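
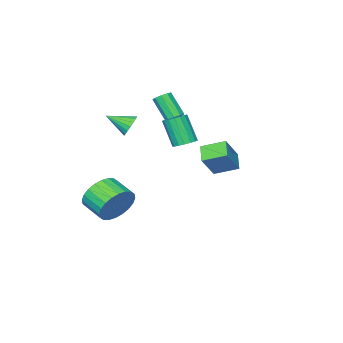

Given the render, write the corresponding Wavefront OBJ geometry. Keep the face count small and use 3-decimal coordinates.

v 3.54 -2.488 -2.088
v 4.114 -2.21 -1.216
v 4.094 -3.474 -0.801
v 3.52 -3.752 -1.672
v 3.72 -2.158 -1.076
v 3.701 -3.421 -0.66
v 3.299 -2.156 -1.089
v 3.279 -3.419 -0.673
v 2.914 -2.204 -1.254
v 2.895 -3.468 -0.839
v 2.625 -2.296 -1.547
v 2.606 -3.559 -1.131
v 2.475 -2.417 -1.921
v 2.456 -3.68 -1.506
v 2.487 -2.549 -2.321
v 2.468 -3.812 -1.906
v 2.659 -2.672 -2.686
v 2.64 -3.935 -2.27
v 2.966 -2.766 -2.959
v 2.946 -4.03 -2.544
v 3.359 -2.819 -3.1
v 3.34 -4.082 -2.684
v 3.781 -2.821 -3.087
v 3.761 -4.084 -2.671
v 4.165 -2.772 -2.921
v 4.146 -4.036 -2.506
v 4.454 -2.681 -2.629
v 4.435 -3.944 -2.213
v 4.604 -2.56 -2.254
v 4.585 -3.823 -1.839
v 4.592 -2.428 -1.854
v 4.573 -3.691 -1.439
v 4.42 -2.305 -1.49
v 4.401 -3.568 -1.074
v 2.52 1.081 3.024
v 3.078 1.267 3.141
v 3.038 0.526 4.514
v 2.48 0.339 4.396
v 2.912 1.475 3.249
v 2.871 0.734 4.621
v 2.656 1.593 3.305
v 2.615 0.852 4.677
v 2.369 1.593 3.296
v 2.328 0.852 4.669
v 2.117 1.476 3.226
v 2.076 0.735 4.598
v 1.957 1.268 3.109
v 1.916 0.527 4.481
v 1.926 1.017 2.972
v 1.885 0.276 4.344
v 2.031 0.781 2.848
v 1.991 0.04 4.22
v 2.249 0.613 2.763
v 2.208 -0.128 4.136
v 2.528 0.553 2.739
v 2.488 -0.188 4.111
v 2.806 0.613 2.78
v 2.765 -0.128 4.152
v 3.018 0.78 2.877
v 2.978 0.039 4.249
v 3.117 1.016 3.007
v 3.076 0.275 4.379
v 1.465 3.498 1.936
v 0.915 2.844 2.416
v 2.358 3.626 3.134
v 1.808 2.972 3.614
v 2.172 2.588 1.506
v 1.622 1.934 1.986
v 3.065 2.716 2.704
v 2.515 2.062 3.184
v -0.377 -2.704 2.451
v -0.047 -2.415 2.69
v -0.052 -3.346 3.827
v -0.383 -3.636 3.589
v -0.366 -2.318 2.768
v -0.371 -3.249 3.905
v -0.69 -2.401 2.698
v -0.695 -3.333 3.835
v -0.868 -2.627 2.512
v -0.873 -3.559 3.649
v -0.816 -2.889 2.298
v -0.821 -3.82 3.435
v -0.559 -3.064 2.156
v -0.565 -3.996 3.293
v -0.217 -3.071 2.152
v -0.223 -4.003 3.289
v 0.05 -2.906 2.288
v 0.044 -3.838 3.425
v 0.117 -2.647 2.501
v 0.112 -3.579 3.638
v 2.691 -2.445 2.964
v 3.148 -2.387 2.505
v 3.389 -3.395 3.536
v 3.236 -2.2 2.707
v 3.216 -2.062 2.96
v 3.092 -1.999 3.214
v 2.889 -2.025 3.419
v 2.647 -2.134 3.533
v 2.413 -2.305 3.534
v 2.235 -2.504 3.422
v 2.147 -2.69 3.22
v 2.167 -2.829 2.967
v 2.29 -2.891 2.713
v 2.493 -2.865 2.508
v 2.736 -2.756 2.394
v 2.969 -2.585 2.393
f 2 1 5
f 2 5 3
f 3 5 6
f 3 6 4
f 5 1 7
f 5 7 6
f 6 7 8
f 6 8 4
f 7 1 9
f 7 9 8
f 8 9 10
f 8 10 4
f 9 1 11
f 9 11 10
f 10 11 12
f 10 12 4
f 11 1 13
f 11 13 12
f 12 13 14
f 12 14 4
f 13 1 15
f 13 15 14
f 14 15 16
f 14 16 4
f 15 1 17
f 15 17 16
f 16 17 18
f 16 18 4
f 17 1 19
f 17 19 18
f 18 19 20
f 18 20 4
f 19 1 21
f 19 21 20
f 20 21 22
f 20 22 4
f 21 1 23
f 21 23 22
f 22 23 24
f 22 24 4
f 23 1 25
f 23 25 24
f 24 25 26
f 24 26 4
f 25 1 27
f 25 27 26
f 26 27 28
f 26 28 4
f 27 1 29
f 27 29 28
f 28 29 30
f 28 30 4
f 29 1 31
f 29 31 30
f 30 31 32
f 30 32 4
f 31 1 33
f 31 33 32
f 32 33 34
f 32 34 4
f 33 1 2
f 33 2 34
f 34 2 3
f 34 3 4
f 36 35 39
f 36 39 37
f 37 39 40
f 37 40 38
f 39 35 41
f 39 41 40
f 40 41 42
f 40 42 38
f 41 35 43
f 41 43 42
f 42 43 44
f 42 44 38
f 43 35 45
f 43 45 44
f 44 45 46
f 44 46 38
f 45 35 47
f 45 47 46
f 46 47 48
f 46 48 38
f 47 35 49
f 47 49 48
f 48 49 50
f 48 50 38
f 49 35 51
f 49 51 50
f 50 51 52
f 50 52 38
f 51 35 53
f 51 53 52
f 52 53 54
f 52 54 38
f 53 35 55
f 53 55 54
f 54 55 56
f 54 56 38
f 55 35 57
f 55 57 56
f 56 57 58
f 56 58 38
f 57 35 59
f 57 59 58
f 58 59 60
f 58 60 38
f 59 35 61
f 59 61 60
f 60 61 62
f 60 62 38
f 61 35 36
f 61 36 62
f 62 36 37
f 62 37 38
f 64 66 63
f 67 64 63
f 63 66 65
f 65 67 63
f 64 70 66
f 68 64 67
f 68 70 64
f 66 70 65
f 69 67 65
f 65 70 69
f 69 68 67
f 70 68 69
f 72 71 75
f 72 75 73
f 73 75 76
f 73 76 74
f 75 71 77
f 75 77 76
f 76 77 78
f 76 78 74
f 77 71 79
f 77 79 78
f 78 79 80
f 78 80 74
f 79 71 81
f 79 81 80
f 80 81 82
f 80 82 74
f 81 71 83
f 81 83 82
f 82 83 84
f 82 84 74
f 83 71 85
f 83 85 84
f 84 85 86
f 84 86 74
f 85 71 87
f 85 87 86
f 86 87 88
f 86 88 74
f 87 71 89
f 87 89 88
f 88 89 90
f 88 90 74
f 89 71 72
f 89 72 90
f 90 72 73
f 90 73 74
f 92 91 94
f 92 94 93
f 94 91 95
f 94 95 93
f 95 91 96
f 95 96 93
f 96 91 97
f 96 97 93
f 97 91 98
f 97 98 93
f 98 91 99
f 98 99 93
f 99 91 100
f 99 100 93
f 100 91 101
f 100 101 93
f 101 91 102
f 101 102 93
f 102 91 103
f 102 103 93
f 103 91 104
f 103 104 93
f 104 91 105
f 104 105 93
f 105 91 106
f 105 106 93
f 106 91 92
f 106 92 93



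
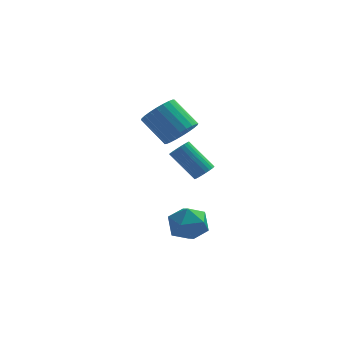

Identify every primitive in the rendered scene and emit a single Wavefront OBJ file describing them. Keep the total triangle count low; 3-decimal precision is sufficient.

v -1.855 1.298 -1.585
v -1.417 1.324 -1.205
v -2.588 1.869 0.105
v -3.025 1.842 -0.275
v -1.415 1.534 -1.29
v -2.586 2.079 0.02
v -1.479 1.708 -1.42
v -2.65 2.253 -0.11
v -1.601 1.819 -1.575
v -2.772 2.364 -0.265
v -1.761 1.851 -1.732
v -2.932 2.396 -0.421
v -1.936 1.798 -1.866
v -3.107 2.343 -0.556
v -2.098 1.67 -1.957
v -3.269 2.215 -0.647
v -2.223 1.485 -1.992
v -3.394 2.03 -0.682
v -2.292 1.271 -1.965
v -3.463 1.816 -0.655
v -2.294 1.061 -1.88
v -3.465 1.606 -0.57
v -2.23 0.887 -1.75
v -3.401 1.432 -0.44
v -2.108 0.776 -1.595
v -3.279 1.321 -0.285
v -1.948 0.744 -1.439
v -3.119 1.289 -0.128
v -1.773 0.797 -1.304
v -2.944 1.342 0.006
v -1.611 0.925 -1.213
v -2.782 1.47 0.097
v -1.486 1.11 -1.178
v -2.657 1.655 0.132
v -2.938 2.569 0.266
v -2.25 2.537 0.949
v -3.375 3.318 2.118
v -4.062 3.351 1.434
v -2.181 2.874 0.791
v -3.306 3.655 1.959
v -2.227 3.164 0.553
v -3.352 3.945 1.721
v -2.381 3.364 0.271
v -3.506 4.145 1.439
v -2.62 3.443 -0.012
v -3.745 4.224 1.156
v -2.907 3.389 -0.253
v -4.032 4.17 0.916
v -3.199 3.21 -0.414
v -4.324 3.991 0.754
v -3.451 2.934 -0.472
v -4.576 3.715 0.696
v -3.625 2.602 -0.418
v -4.75 3.383 0.751
v -3.694 2.265 -0.259
v -4.819 3.046 0.909
v -3.648 1.975 -0.021
v -4.773 2.756 1.147
v -3.494 1.775 0.261
v -4.619 2.556 1.429
v -3.255 1.696 0.544
v -4.38 2.477 1.712
v -2.968 1.75 0.784
v -4.093 2.531 1.953
v -2.676 1.929 0.946
v -3.801 2.71 2.114
v -2.424 2.205 1.004
v -3.549 2.986 2.172
v -2.175 -1.616 -3.143
v -1.768 -1.986 -2.272
v -3.192 -2.934 -3.228
v -2.785 -3.304 -2.357
v -3.367 -2.454 -2.334
v -2.739 -1.639 -2.281
v -2.221 -3.281 -3.219
v -1.593 -2.466 -3.166
v -1.797 -3.015 -2.319
v -2.505 -2.504 -1.771
v -2.455 -2.416 -3.729
v -3.163 -1.905 -3.181
f 2 1 5
f 2 5 3
f 3 5 6
f 3 6 4
f 5 1 7
f 5 7 6
f 6 7 8
f 6 8 4
f 7 1 9
f 7 9 8
f 8 9 10
f 8 10 4
f 9 1 11
f 9 11 10
f 10 11 12
f 10 12 4
f 11 1 13
f 11 13 12
f 12 13 14
f 12 14 4
f 13 1 15
f 13 15 14
f 14 15 16
f 14 16 4
f 15 1 17
f 15 17 16
f 16 17 18
f 16 18 4
f 17 1 19
f 17 19 18
f 18 19 20
f 18 20 4
f 19 1 21
f 19 21 20
f 20 21 22
f 20 22 4
f 21 1 23
f 21 23 22
f 22 23 24
f 22 24 4
f 23 1 25
f 23 25 24
f 24 25 26
f 24 26 4
f 25 1 27
f 25 27 26
f 26 27 28
f 26 28 4
f 27 1 29
f 27 29 28
f 28 29 30
f 28 30 4
f 29 1 31
f 29 31 30
f 30 31 32
f 30 32 4
f 31 1 33
f 31 33 32
f 32 33 34
f 32 34 4
f 33 1 2
f 33 2 34
f 34 2 3
f 34 3 4
f 36 35 39
f 36 39 37
f 37 39 40
f 37 40 38
f 39 35 41
f 39 41 40
f 40 41 42
f 40 42 38
f 41 35 43
f 41 43 42
f 42 43 44
f 42 44 38
f 43 35 45
f 43 45 44
f 44 45 46
f 44 46 38
f 45 35 47
f 45 47 46
f 46 47 48
f 46 48 38
f 47 35 49
f 47 49 48
f 48 49 50
f 48 50 38
f 49 35 51
f 49 51 50
f 50 51 52
f 50 52 38
f 51 35 53
f 51 53 52
f 52 53 54
f 52 54 38
f 53 35 55
f 53 55 54
f 54 55 56
f 54 56 38
f 55 35 57
f 55 57 56
f 56 57 58
f 56 58 38
f 57 35 59
f 57 59 58
f 58 59 60
f 58 60 38
f 59 35 61
f 59 61 60
f 60 61 62
f 60 62 38
f 61 35 63
f 61 63 62
f 62 63 64
f 62 64 38
f 63 35 65
f 63 65 64
f 64 65 66
f 64 66 38
f 65 35 67
f 65 67 66
f 66 67 68
f 66 68 38
f 67 35 36
f 67 36 68
f 68 36 37
f 68 37 38
f 69 80 74
f 69 74 70
f 69 70 76
f 69 76 79
f 69 79 80
f 70 74 78
f 74 80 73
f 80 79 71
f 79 76 75
f 76 70 77
f 72 78 73
f 72 73 71
f 72 71 75
f 72 75 77
f 72 77 78
f 73 78 74
f 71 73 80
f 75 71 79
f 77 75 76
f 78 77 70



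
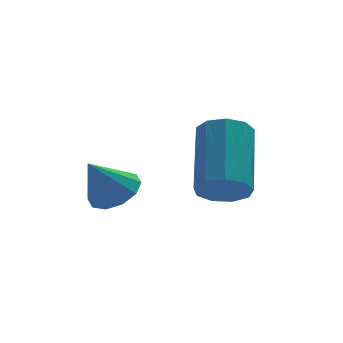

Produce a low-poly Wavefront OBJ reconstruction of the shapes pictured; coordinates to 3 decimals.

v -1.031 -2.621 -4.183
v -0.399 -2.894 -3.838
v -1.749 -2.839 -3.037
v -0.417 -2.425 -3.761
v -0.671 -2.031 -3.845
v -1.061 -1.862 -4.058
v -1.441 -1.984 -4.319
v -1.663 -2.349 -4.528
v -1.644 -2.818 -4.605
v -1.391 -3.212 -4.521
v -1 -3.381 -4.308
v -0.621 -3.259 -4.047
v 1.185 -4.793 -3.456
v 1.52 -4.461 -4.027
v 2.05 -2.775 -2.734
v 1.715 -3.107 -2.164
v 1.033 -4.323 -4.007
v 1.563 -2.637 -2.715
v 0.618 -4.405 -3.73
v 1.148 -2.719 -2.438
v 0.467 -4.668 -3.325
v 0.998 -2.982 -2.032
v 0.653 -4.99 -2.981
v 1.183 -3.304 -1.688
v 1.087 -5.22 -2.86
v 1.618 -3.534 -1.567
v 1.568 -5.25 -3.017
v 2.098 -3.563 -1.725
v 1.869 -5.066 -3.381
v 2.399 -3.38 -2.088
v 1.85 -4.755 -3.779
v 2.38 -3.068 -2.486
f 2 1 4
f 2 4 3
f 4 1 5
f 4 5 3
f 5 1 6
f 5 6 3
f 6 1 7
f 6 7 3
f 7 1 8
f 7 8 3
f 8 1 9
f 8 9 3
f 9 1 10
f 9 10 3
f 10 1 11
f 10 11 3
f 11 1 12
f 11 12 3
f 12 1 2
f 12 2 3
f 14 13 17
f 14 17 15
f 15 17 18
f 15 18 16
f 17 13 19
f 17 19 18
f 18 19 20
f 18 20 16
f 19 13 21
f 19 21 20
f 20 21 22
f 20 22 16
f 21 13 23
f 21 23 22
f 22 23 24
f 22 24 16
f 23 13 25
f 23 25 24
f 24 25 26
f 24 26 16
f 25 13 27
f 25 27 26
f 26 27 28
f 26 28 16
f 27 13 29
f 27 29 28
f 28 29 30
f 28 30 16
f 29 13 31
f 29 31 30
f 30 31 32
f 30 32 16
f 31 13 14
f 31 14 32
f 32 14 15
f 32 15 16



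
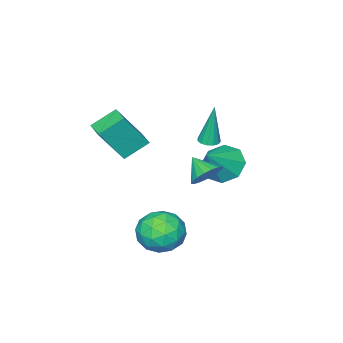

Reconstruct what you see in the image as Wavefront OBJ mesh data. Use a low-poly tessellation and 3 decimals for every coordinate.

v 0.897 2.464 2.863
v 1.679 2.361 2.807
v 0.823 1.536 3.537
v 1.638 2.584 3.11
v 1.429 2.779 3.356
v 1.097 2.903 3.489
v 0.72 2.926 3.479
v 0.383 2.843 3.328
v 0.164 2.674 3.07
v 0.114 2.457 2.765
v 0.242 2.241 2.482
v 0.521 2.077 2.287
v 0.886 2.001 2.223
v 1.254 2.032 2.306
v 1.54 2.162 2.517
v 2.146 1.95 -0.119
v 3.131 1.454 -0.467
v 1.169 0.566 -0.913
v 2.154 0.07 -1.261
v 1.885 0.097 -0.136
v 2.489 0.953 0.355
v 1.811 1.067 -1.735
v 2.415 1.923 -1.244
v 2.924 0.908 -1.465
v 2.97 0.308 -0.477
v 1.33 1.712 -0.903
v 1.376 1.112 0.085
v 2.725 1.824 -0.223
v 1.575 0.196 -1.157
v 1.417 0.213 -0.496
v 1.996 -0.079 -0.7
v 2.347 1.529 0.26
v 2.926 1.237 0.055
v 2.194 0.44 0.25
v 1.374 0.783 -1.435
v 1.953 0.491 -1.64
v 2.304 2.099 -0.68
v 2.883 1.807 -0.884
v 2.106 1.58 -1.63
v 3.182 1.211 -1.014
v 2.607 0.397 -1.481
v 2.405 0.984 -1.76
v 2.761 1.486 -1.471
v 3.209 0.858 -0.433
v 2.634 0.045 -0.9
v 2.476 0.061 -0.239
v 2.832 0.564 0.049
v 3.087 0.538 -1.02
v 1.666 1.975 -0.48
v 1.091 1.162 -0.947
v 1.468 1.456 -1.429
v 1.824 1.959 -1.141
v 1.693 1.623 0.101
v 1.118 0.809 -0.366
v 1.539 0.534 0.091
v 1.895 1.036 0.38
v 1.213 1.482 -0.36
v -0.783 -3.049 2.407
v 0.249 -3.577 4.157
v -0.311 -2.078 2.421
v 0.722 -2.606 4.172
v 0.278 -3.554 1.628
v 1.311 -4.082 3.379
v 0.751 -2.583 1.643
v 1.783 -3.111 3.393
v -2.081 -0.211 2.581
v -1.572 -0.201 2.608
v -2.199 -0.009 4.719
v -1.657 0.072 2.578
v -1.876 0.255 2.549
v -2.161 0.29 2.53
v -2.42 0.166 2.527
v -2.572 -0.077 2.542
v -2.568 -0.363 2.569
v -2.409 -0.601 2.6
v -2.147 -0.715 2.625
v -1.863 -0.669 2.637
v -1.649 -0.477 2.63
v -3.291 -0.456 0.446
v -2.557 -0.786 -0.289
v -1.889 -0.204 1.734
v -2.683 0.039 -0.312
v -3.166 0.573 0.109
v -3.722 0.505 0.728
v -4.025 -0.126 1.181
v -3.898 -0.95 1.204
v -3.416 -1.485 0.783
v -2.86 -1.417 0.165
f 2 1 4
f 2 4 3
f 4 1 5
f 4 5 3
f 5 1 6
f 5 6 3
f 6 1 7
f 6 7 3
f 7 1 8
f 7 8 3
f 8 1 9
f 8 9 3
f 9 1 10
f 9 10 3
f 10 1 11
f 10 11 3
f 11 1 12
f 11 12 3
f 12 1 13
f 12 13 3
f 13 1 14
f 13 14 3
f 14 1 15
f 14 15 3
f 15 1 2
f 15 2 3
f 16 53 32
f 53 27 56
f 32 56 21
f 53 56 32
f 16 32 28
f 32 21 33
f 28 33 17
f 32 33 28
f 16 28 37
f 28 17 38
f 37 38 23
f 28 38 37
f 16 37 49
f 37 23 52
f 49 52 26
f 37 52 49
f 16 49 53
f 49 26 57
f 53 57 27
f 49 57 53
f 17 33 44
f 33 21 47
f 44 47 25
f 33 47 44
f 21 56 34
f 56 27 55
f 34 55 20
f 56 55 34
f 27 57 54
f 57 26 50
f 54 50 18
f 57 50 54
f 26 52 51
f 52 23 39
f 51 39 22
f 52 39 51
f 23 38 43
f 38 17 40
f 43 40 24
f 38 40 43
f 19 45 31
f 45 25 46
f 31 46 20
f 45 46 31
f 19 31 29
f 31 20 30
f 29 30 18
f 31 30 29
f 19 29 36
f 29 18 35
f 36 35 22
f 29 35 36
f 19 36 41
f 36 22 42
f 41 42 24
f 36 42 41
f 19 41 45
f 41 24 48
f 45 48 25
f 41 48 45
f 20 46 34
f 46 25 47
f 34 47 21
f 46 47 34
f 18 30 54
f 30 20 55
f 54 55 27
f 30 55 54
f 22 35 51
f 35 18 50
f 51 50 26
f 35 50 51
f 24 42 43
f 42 22 39
f 43 39 23
f 42 39 43
f 25 48 44
f 48 24 40
f 44 40 17
f 48 40 44
f 59 61 58
f 62 59 58
f 58 61 60
f 60 62 58
f 59 65 61
f 63 59 62
f 63 65 59
f 61 65 60
f 64 62 60
f 60 65 64
f 64 63 62
f 65 63 64
f 67 66 69
f 67 69 68
f 69 66 70
f 69 70 68
f 70 66 71
f 70 71 68
f 71 66 72
f 71 72 68
f 72 66 73
f 72 73 68
f 73 66 74
f 73 74 68
f 74 66 75
f 74 75 68
f 75 66 76
f 75 76 68
f 76 66 77
f 76 77 68
f 77 66 78
f 77 78 68
f 78 66 67
f 78 67 68
f 80 79 82
f 80 82 81
f 82 79 83
f 82 83 81
f 83 79 84
f 83 84 81
f 84 79 85
f 84 85 81
f 85 79 86
f 85 86 81
f 86 79 87
f 86 87 81
f 87 79 88
f 87 88 81
f 88 79 80
f 88 80 81



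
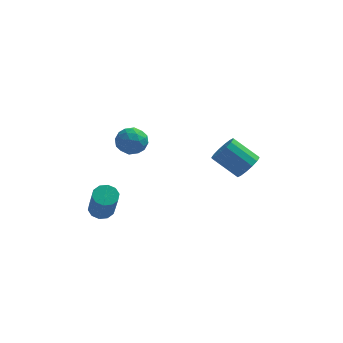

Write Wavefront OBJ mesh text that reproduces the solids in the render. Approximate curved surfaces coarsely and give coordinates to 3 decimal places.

v 3.076 -0.772 0.842
v 3.468 -1.026 1.416
v 2.296 -0.723 2.352
v 1.904 -0.468 1.778
v 3.55 -0.652 1.397
v 2.378 -0.349 2.333
v 3.505 -0.31 1.23
v 2.333 -0.007 2.166
v 3.345 -0.092 0.959
v 2.173 0.211 1.895
v 3.113 -0.056 0.657
v 1.941 0.247 1.592
v 2.871 -0.212 0.404
v 1.699 0.091 1.34
v 2.684 -0.517 0.268
v 1.512 -0.214 1.204
v 2.602 -0.891 0.287
v 1.43 -0.588 1.223
v 2.647 -1.233 0.454
v 1.475 -0.93 1.39
v 2.807 -1.451 0.725
v 1.635 -1.148 1.661
v 3.039 -1.487 1.028
v 1.867 -1.184 1.963
v 3.281 -1.331 1.28
v 2.109 -1.028 2.216
v -3.375 -1.555 -1.87
v -2.816 -1.69 -2.072
v -2.466 -2.661 -0.453
v -3.025 -2.525 -0.25
v -2.795 -1.365 -1.881
v -2.445 -2.336 -0.262
v -2.996 -1.113 -1.687
v -2.646 -2.084 -0.068
v -3.342 -1.029 -1.562
v -2.992 -2 0.057
v -3.7 -1.146 -1.554
v -3.35 -2.117 0.065
v -3.934 -1.419 -1.667
v -3.584 -2.39 -0.048
v -3.955 -1.744 -1.858
v -3.605 -2.715 -0.239
v -3.754 -1.996 -2.052
v -3.404 -2.967 -0.433
v -3.408 -2.08 -2.177
v -3.058 -3.051 -0.558
v -3.05 -1.963 -2.185
v -2.7 -2.934 -0.566
v -2.912 2.86 -0.219
v -2.444 3.035 0.431
v -2.556 1.585 -0.131
v -2.088 1.76 0.519
v -2.905 1.8 0.579
v -3.125 2.588 0.525
v -1.875 2.032 -0.225
v -2.095 2.82 -0.279
v -1.803 2.524 0.427
v -2.439 2.38 0.924
v -2.561 2.24 -0.624
v -3.197 2.096 -0.127
v -2.709 3.06 0.098
v -2.291 1.56 0.202
v -2.771 1.584 0.237
v -2.496 1.687 0.619
v -3.11 2.797 0.154
v -2.834 2.9 0.536
v -3.105 2.174 0.623
v -2.166 1.72 -0.236
v -1.89 1.823 0.146
v -2.504 2.933 -0.319
v -2.229 3.036 0.063
v -1.895 2.446 -0.323
v -2.057 2.862 0.478
v -1.848 2.113 0.53
v -1.723 2.272 0.093
v -1.852 2.736 0.061
v -2.431 2.778 0.77
v -2.222 2.028 0.822
v -2.702 2.052 0.858
v -2.832 2.515 0.826
v -2.055 2.477 0.768
v -2.778 2.592 -0.522
v -2.569 1.842 -0.47
v -2.168 2.105 -0.526
v -2.298 2.568 -0.558
v -3.152 2.507 -0.23
v -2.943 1.758 -0.178
v -3.148 1.884 0.239
v -3.277 2.348 0.207
v -2.945 2.143 -0.468
f 2 1 5
f 2 5 3
f 3 5 6
f 3 6 4
f 5 1 7
f 5 7 6
f 6 7 8
f 6 8 4
f 7 1 9
f 7 9 8
f 8 9 10
f 8 10 4
f 9 1 11
f 9 11 10
f 10 11 12
f 10 12 4
f 11 1 13
f 11 13 12
f 12 13 14
f 12 14 4
f 13 1 15
f 13 15 14
f 14 15 16
f 14 16 4
f 15 1 17
f 15 17 16
f 16 17 18
f 16 18 4
f 17 1 19
f 17 19 18
f 18 19 20
f 18 20 4
f 19 1 21
f 19 21 20
f 20 21 22
f 20 22 4
f 21 1 23
f 21 23 22
f 22 23 24
f 22 24 4
f 23 1 25
f 23 25 24
f 24 25 26
f 24 26 4
f 25 1 2
f 25 2 26
f 26 2 3
f 26 3 4
f 28 27 31
f 28 31 29
f 29 31 32
f 29 32 30
f 31 27 33
f 31 33 32
f 32 33 34
f 32 34 30
f 33 27 35
f 33 35 34
f 34 35 36
f 34 36 30
f 35 27 37
f 35 37 36
f 36 37 38
f 36 38 30
f 37 27 39
f 37 39 38
f 38 39 40
f 38 40 30
f 39 27 41
f 39 41 40
f 40 41 42
f 40 42 30
f 41 27 43
f 41 43 42
f 42 43 44
f 42 44 30
f 43 27 45
f 43 45 44
f 44 45 46
f 44 46 30
f 45 27 47
f 45 47 46
f 46 47 48
f 46 48 30
f 47 27 28
f 47 28 48
f 48 28 29
f 48 29 30
f 49 86 65
f 86 60 89
f 65 89 54
f 86 89 65
f 49 65 61
f 65 54 66
f 61 66 50
f 65 66 61
f 49 61 70
f 61 50 71
f 70 71 56
f 61 71 70
f 49 70 82
f 70 56 85
f 82 85 59
f 70 85 82
f 49 82 86
f 82 59 90
f 86 90 60
f 82 90 86
f 50 66 77
f 66 54 80
f 77 80 58
f 66 80 77
f 54 89 67
f 89 60 88
f 67 88 53
f 89 88 67
f 60 90 87
f 90 59 83
f 87 83 51
f 90 83 87
f 59 85 84
f 85 56 72
f 84 72 55
f 85 72 84
f 56 71 76
f 71 50 73
f 76 73 57
f 71 73 76
f 52 78 64
f 78 58 79
f 64 79 53
f 78 79 64
f 52 64 62
f 64 53 63
f 62 63 51
f 64 63 62
f 52 62 69
f 62 51 68
f 69 68 55
f 62 68 69
f 52 69 74
f 69 55 75
f 74 75 57
f 69 75 74
f 52 74 78
f 74 57 81
f 78 81 58
f 74 81 78
f 53 79 67
f 79 58 80
f 67 80 54
f 79 80 67
f 51 63 87
f 63 53 88
f 87 88 60
f 63 88 87
f 55 68 84
f 68 51 83
f 84 83 59
f 68 83 84
f 57 75 76
f 75 55 72
f 76 72 56
f 75 72 76
f 58 81 77
f 81 57 73
f 77 73 50
f 81 73 77



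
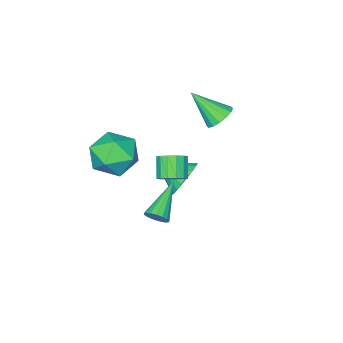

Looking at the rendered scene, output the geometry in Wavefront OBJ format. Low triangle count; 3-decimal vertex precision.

v 1.496 3.493 1.047
v 1.9 2.962 0.917
v 1.389 2.376 1.723
v 0.984 2.907 1.853
v 2.071 3.149 1.162
v 1.56 2.563 1.968
v 2.088 3.428 1.375
v 1.576 2.842 2.181
v 1.946 3.725 1.501
v 1.434 3.139 2.307
v 1.683 3.959 1.505
v 1.172 3.373 2.311
v 1.37 4.069 1.386
v 0.859 3.483 2.192
v 1.091 4.024 1.177
v 0.58 3.438 1.983
v 0.92 3.837 0.932
v 0.409 3.251 1.738
v 0.904 3.558 0.719
v 0.392 2.972 1.525
v 1.046 3.261 0.593
v 0.534 2.675 1.399
v 1.308 3.027 0.589
v 0.797 2.441 1.395
v 1.621 2.917 0.708
v 1.11 2.331 1.514
v -3.032 1.581 1.435
v -2.521 1.303 0.93
v -2.388 0.379 2.745
v -2.333 1.603 1.113
v -2.332 1.897 1.382
v -2.518 2.106 1.665
v -2.842 2.175 1.887
v -3.217 2.084 1.988
v -3.542 1.858 1.941
v -3.73 1.558 1.758
v -3.732 1.264 1.489
v -3.545 1.055 1.205
v -3.221 0.987 0.983
v -2.847 1.078 0.883
v 1.495 2.467 -2.307
v 1.707 2.711 -1.813
v -0.155 1.733 -1.233
v 1.545 2.913 -1.925
v 1.371 3.014 -2.123
v 1.225 2.988 -2.364
v 1.142 2.844 -2.592
v 1.139 2.613 -2.754
v 1.217 2.348 -2.814
v 1.359 2.111 -2.757
v 1.533 1.955 -2.598
v 1.697 1.916 -2.372
v 1.815 2.004 -2.13
v 1.86 2.197 -1.93
v 1.821 2.452 -1.815
v -1.289 1.238 -2.073
v -0.507 1.273 -2.711
v -0.691 0.022 -1.407
v -0.371 1.513 -2.395
v -0.395 1.705 -2.022
v -0.573 1.817 -1.658
v -0.874 1.829 -1.367
v -1.248 1.738 -1.197
v -1.628 1.562 -1.179
v -1.95 1.329 -1.315
v -2.157 1.08 -1.583
v -2.215 0.859 -1.935
v -2.112 0.703 -2.311
v -1.867 0.64 -2.646
v -1.521 0.68 -2.882
v -1.136 0.817 -2.978
v -0.777 1.026 -2.918
v 2.876 1.73 0.86
v 3.518 1.533 1.89
v 1.542 0.367 1.43
v 2.184 0.17 2.46
v 1.593 1.236 2.299
v 2.417 2.079 1.947
v 2.643 -0.179 1.373
v 3.467 0.664 1.021
v 3.374 0.353 2.208
v 2.725 1.228 2.78
v 2.335 0.672 0.54
v 1.686 1.547 1.112
f 2 1 5
f 2 5 3
f 3 5 6
f 3 6 4
f 5 1 7
f 5 7 6
f 6 7 8
f 6 8 4
f 7 1 9
f 7 9 8
f 8 9 10
f 8 10 4
f 9 1 11
f 9 11 10
f 10 11 12
f 10 12 4
f 11 1 13
f 11 13 12
f 12 13 14
f 12 14 4
f 13 1 15
f 13 15 14
f 14 15 16
f 14 16 4
f 15 1 17
f 15 17 16
f 16 17 18
f 16 18 4
f 17 1 19
f 17 19 18
f 18 19 20
f 18 20 4
f 19 1 21
f 19 21 20
f 20 21 22
f 20 22 4
f 21 1 23
f 21 23 22
f 22 23 24
f 22 24 4
f 23 1 25
f 23 25 24
f 24 25 26
f 24 26 4
f 25 1 2
f 25 2 26
f 26 2 3
f 26 3 4
f 28 27 30
f 28 30 29
f 30 27 31
f 30 31 29
f 31 27 32
f 31 32 29
f 32 27 33
f 32 33 29
f 33 27 34
f 33 34 29
f 34 27 35
f 34 35 29
f 35 27 36
f 35 36 29
f 36 27 37
f 36 37 29
f 37 27 38
f 37 38 29
f 38 27 39
f 38 39 29
f 39 27 40
f 39 40 29
f 40 27 28
f 40 28 29
f 42 41 44
f 42 44 43
f 44 41 45
f 44 45 43
f 45 41 46
f 45 46 43
f 46 41 47
f 46 47 43
f 47 41 48
f 47 48 43
f 48 41 49
f 48 49 43
f 49 41 50
f 49 50 43
f 50 41 51
f 50 51 43
f 51 41 52
f 51 52 43
f 52 41 53
f 52 53 43
f 53 41 54
f 53 54 43
f 54 41 55
f 54 55 43
f 55 41 42
f 55 42 43
f 57 56 59
f 57 59 58
f 59 56 60
f 59 60 58
f 60 56 61
f 60 61 58
f 61 56 62
f 61 62 58
f 62 56 63
f 62 63 58
f 63 56 64
f 63 64 58
f 64 56 65
f 64 65 58
f 65 56 66
f 65 66 58
f 66 56 67
f 66 67 58
f 67 56 68
f 67 68 58
f 68 56 69
f 68 69 58
f 69 56 70
f 69 70 58
f 70 56 71
f 70 71 58
f 71 56 72
f 71 72 58
f 72 56 57
f 72 57 58
f 73 84 78
f 73 78 74
f 73 74 80
f 73 80 83
f 73 83 84
f 74 78 82
f 78 84 77
f 84 83 75
f 83 80 79
f 80 74 81
f 76 82 77
f 76 77 75
f 76 75 79
f 76 79 81
f 76 81 82
f 77 82 78
f 75 77 84
f 79 75 83
f 81 79 80
f 82 81 74



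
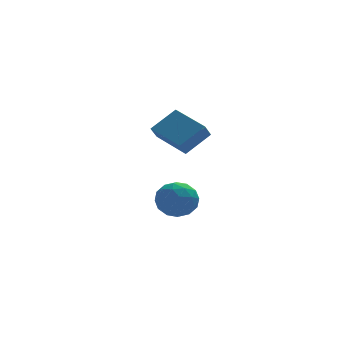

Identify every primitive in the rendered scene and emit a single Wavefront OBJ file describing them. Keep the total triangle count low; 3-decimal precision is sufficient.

v -3.119 -3.357 3.198
v -2 -2.94 4.089
v -4.101 -1.872 3.736
v -2.982 -1.455 4.628
v -2.798 -2.925 2.592
v -1.679 -2.508 3.484
v -3.78 -1.44 3.131
v -2.661 -1.023 4.022
v -3.399 1.265 -1.096
v -2.485 1.491 -0.652
v -2.595 0.509 -2.368
v -1.681 0.735 -1.924
v -2.315 0.036 -1.484
v -2.812 0.504 -0.698
v -2.268 1.496 -2.322
v -2.765 1.964 -1.536
v -1.786 1.634 -1.41
v -1.815 0.731 -0.891
v -3.265 1.269 -2.129
v -3.294 0.366 -1.61
v -3.013 1.444 -0.763
v -2.067 0.556 -2.257
v -2.44 0.145 -1.999
v -1.903 0.278 -1.738
v -3.205 0.864 -0.789
v -2.668 0.997 -0.528
v -2.568 0.142 -1.017
v -2.412 1.003 -2.492
v -1.875 1.136 -2.231
v -3.177 1.722 -1.282
v -2.64 1.855 -1.021
v -2.512 1.858 -2.003
v -2.065 1.661 -0.947
v -1.592 1.217 -1.694
v -1.937 1.664 -1.928
v -2.229 1.939 -1.466
v -2.082 1.131 -0.642
v -1.609 0.686 -1.39
v -1.982 0.276 -1.131
v -2.274 0.55 -0.669
v -1.671 1.215 -1.087
v -3.471 1.314 -1.63
v -2.998 0.869 -2.378
v -2.806 1.45 -2.351
v -3.098 1.724 -1.889
v -3.488 0.783 -1.326
v -3.015 0.339 -2.073
v -2.851 0.061 -1.554
v -3.143 0.336 -1.092
v -3.409 0.785 -1.933
f 2 4 1
f 5 2 1
f 1 4 3
f 3 5 1
f 2 8 4
f 6 2 5
f 6 8 2
f 4 8 3
f 7 5 3
f 3 8 7
f 7 6 5
f 8 6 7
f 9 46 25
f 46 20 49
f 25 49 14
f 46 49 25
f 9 25 21
f 25 14 26
f 21 26 10
f 25 26 21
f 9 21 30
f 21 10 31
f 30 31 16
f 21 31 30
f 9 30 42
f 30 16 45
f 42 45 19
f 30 45 42
f 9 42 46
f 42 19 50
f 46 50 20
f 42 50 46
f 10 26 37
f 26 14 40
f 37 40 18
f 26 40 37
f 14 49 27
f 49 20 48
f 27 48 13
f 49 48 27
f 20 50 47
f 50 19 43
f 47 43 11
f 50 43 47
f 19 45 44
f 45 16 32
f 44 32 15
f 45 32 44
f 16 31 36
f 31 10 33
f 36 33 17
f 31 33 36
f 12 38 24
f 38 18 39
f 24 39 13
f 38 39 24
f 12 24 22
f 24 13 23
f 22 23 11
f 24 23 22
f 12 22 29
f 22 11 28
f 29 28 15
f 22 28 29
f 12 29 34
f 29 15 35
f 34 35 17
f 29 35 34
f 12 34 38
f 34 17 41
f 38 41 18
f 34 41 38
f 13 39 27
f 39 18 40
f 27 40 14
f 39 40 27
f 11 23 47
f 23 13 48
f 47 48 20
f 23 48 47
f 15 28 44
f 28 11 43
f 44 43 19
f 28 43 44
f 17 35 36
f 35 15 32
f 36 32 16
f 35 32 36
f 18 41 37
f 41 17 33
f 37 33 10
f 41 33 37



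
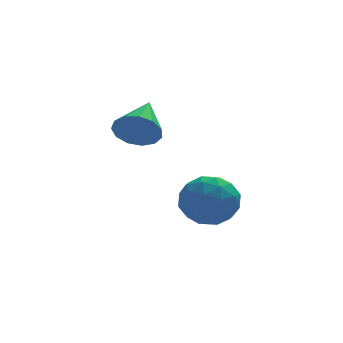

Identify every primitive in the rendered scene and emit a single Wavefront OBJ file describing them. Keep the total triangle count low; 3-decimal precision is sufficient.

v -1.693 2.087 -3.855
v -1.18 2.633 -2.865
v 0.04 1.147 -4.235
v 0.553 1.693 -3.245
v -0.326 0.83 -3.092
v -1.397 1.411 -2.857
v 0.257 2.369 -4.243
v -0.814 2.95 -4.008
v 0.025 2.807 -3.105
v -0.335 1.856 -2.394
v -0.805 1.924 -4.706
v -1.165 0.973 -3.995
v -1.588 2.443 -3.327
v 0.448 1.337 -3.773
v -0.068 0.83 -3.683
v 0.233 1.151 -3.102
v -1.716 1.725 -3.322
v -1.414 2.045 -2.741
v -0.913 0.986 -2.874
v 0.274 1.735 -4.359
v 0.576 2.055 -3.778
v -1.373 2.629 -3.998
v -1.072 2.95 -3.417
v -0.227 2.794 -4.226
v -0.579 2.865 -2.886
v 0.44 2.313 -3.109
v 0.266 2.71 -3.696
v -0.364 3.052 -3.558
v -0.79 2.307 -2.468
v 0.228 1.754 -2.691
v -0.289 1.247 -2.602
v -0.918 1.588 -2.464
v -0.082 2.409 -2.609
v -1.368 2.026 -4.409
v -0.35 1.473 -4.632
v -0.222 2.192 -4.636
v -0.851 2.533 -4.498
v -1.58 1.467 -3.991
v -0.561 0.915 -4.214
v -0.776 0.728 -3.542
v -1.406 1.07 -3.404
v -1.058 1.371 -4.491
v -3.414 0.758 0.533
v -2.766 0.816 -0.146
v -2.706 2.382 1.347
v -3.188 1.087 -0.319
v -3.681 1.253 -0.221
v -4.09 1.261 0.116
v -4.284 1.111 0.586
v -4.201 0.848 1.038
v -3.869 0.556 1.33
v -3.392 0.329 1.369
v -2.922 0.238 1.142
v -2.608 0.312 0.722
v -2.55 0.528 0.241
f 1 38 17
f 38 12 41
f 17 41 6
f 38 41 17
f 1 17 13
f 17 6 18
f 13 18 2
f 17 18 13
f 1 13 22
f 13 2 23
f 22 23 8
f 13 23 22
f 1 22 34
f 22 8 37
f 34 37 11
f 22 37 34
f 1 34 38
f 34 11 42
f 38 42 12
f 34 42 38
f 2 18 29
f 18 6 32
f 29 32 10
f 18 32 29
f 6 41 19
f 41 12 40
f 19 40 5
f 41 40 19
f 12 42 39
f 42 11 35
f 39 35 3
f 42 35 39
f 11 37 36
f 37 8 24
f 36 24 7
f 37 24 36
f 8 23 28
f 23 2 25
f 28 25 9
f 23 25 28
f 4 30 16
f 30 10 31
f 16 31 5
f 30 31 16
f 4 16 14
f 16 5 15
f 14 15 3
f 16 15 14
f 4 14 21
f 14 3 20
f 21 20 7
f 14 20 21
f 4 21 26
f 21 7 27
f 26 27 9
f 21 27 26
f 4 26 30
f 26 9 33
f 30 33 10
f 26 33 30
f 5 31 19
f 31 10 32
f 19 32 6
f 31 32 19
f 3 15 39
f 15 5 40
f 39 40 12
f 15 40 39
f 7 20 36
f 20 3 35
f 36 35 11
f 20 35 36
f 9 27 28
f 27 7 24
f 28 24 8
f 27 24 28
f 10 33 29
f 33 9 25
f 29 25 2
f 33 25 29
f 44 43 46
f 44 46 45
f 46 43 47
f 46 47 45
f 47 43 48
f 47 48 45
f 48 43 49
f 48 49 45
f 49 43 50
f 49 50 45
f 50 43 51
f 50 51 45
f 51 43 52
f 51 52 45
f 52 43 53
f 52 53 45
f 53 43 54
f 53 54 45
f 54 43 55
f 54 55 45
f 55 43 44
f 55 44 45



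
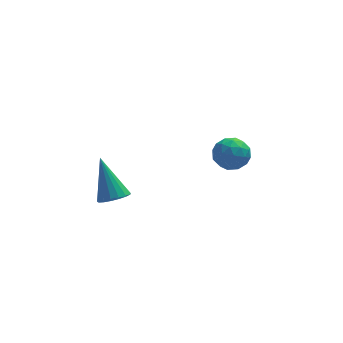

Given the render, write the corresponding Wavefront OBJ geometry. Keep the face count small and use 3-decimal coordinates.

v 2.338 0.336 1.869
v 2.749 0.369 1.197
v 1.511 -0.469 1.323
v 1.922 -0.436 0.651
v 2.229 -0.793 1.284
v 2.74 -0.296 1.621
v 1.52 0.196 0.899
v 2.031 0.693 1.236
v 2.244 0.282 0.597
v 2.682 -0.329 0.835
v 1.578 0.229 1.685
v 2.016 -0.382 1.923
v 2.616 0.423 1.581
v 1.644 -0.523 0.939
v 1.824 -0.733 1.311
v 2.066 -0.714 0.916
v 2.61 0.032 1.83
v 2.852 0.052 1.435
v 2.546 -0.631 1.486
v 1.408 -0.152 1.085
v 1.65 -0.132 0.69
v 2.194 0.614 1.604
v 2.436 0.633 1.209
v 1.714 0.531 1.034
v 2.561 0.391 0.833
v 2.075 -0.081 0.513
v 1.839 0.29 0.658
v 2.139 0.582 0.856
v 2.818 0.032 0.973
v 2.332 -0.441 0.653
v 2.512 -0.651 1.025
v 2.813 -0.358 1.223
v 2.521 -0.019 0.621
v 1.928 0.341 1.867
v 1.442 -0.132 1.547
v 1.447 0.258 1.297
v 1.748 0.551 1.495
v 2.185 -0.019 2.007
v 1.699 -0.491 1.687
v 2.121 -0.682 1.664
v 2.421 -0.39 1.862
v 1.739 -0.081 1.899
v -2.665 -4.012 2.539
v -2.171 -3.65 2.443
v -3.055 -3.088 4.021
v -2.39 -3.511 2.299
v -2.672 -3.487 2.21
v -2.952 -3.583 2.196
v -3.167 -3.777 2.26
v -3.266 -4.026 2.389
v -3.228 -4.271 2.552
v -3.061 -4.457 2.712
v -2.803 -4.541 2.832
v -2.514 -4.504 2.885
v -2.259 -4.354 2.859
v -2.097 -4.126 2.76
v -2.065 -3.872 2.609
f 1 38 17
f 38 12 41
f 17 41 6
f 38 41 17
f 1 17 13
f 17 6 18
f 13 18 2
f 17 18 13
f 1 13 22
f 13 2 23
f 22 23 8
f 13 23 22
f 1 22 34
f 22 8 37
f 34 37 11
f 22 37 34
f 1 34 38
f 34 11 42
f 38 42 12
f 34 42 38
f 2 18 29
f 18 6 32
f 29 32 10
f 18 32 29
f 6 41 19
f 41 12 40
f 19 40 5
f 41 40 19
f 12 42 39
f 42 11 35
f 39 35 3
f 42 35 39
f 11 37 36
f 37 8 24
f 36 24 7
f 37 24 36
f 8 23 28
f 23 2 25
f 28 25 9
f 23 25 28
f 4 30 16
f 30 10 31
f 16 31 5
f 30 31 16
f 4 16 14
f 16 5 15
f 14 15 3
f 16 15 14
f 4 14 21
f 14 3 20
f 21 20 7
f 14 20 21
f 4 21 26
f 21 7 27
f 26 27 9
f 21 27 26
f 4 26 30
f 26 9 33
f 30 33 10
f 26 33 30
f 5 31 19
f 31 10 32
f 19 32 6
f 31 32 19
f 3 15 39
f 15 5 40
f 39 40 12
f 15 40 39
f 7 20 36
f 20 3 35
f 36 35 11
f 20 35 36
f 9 27 28
f 27 7 24
f 28 24 8
f 27 24 28
f 10 33 29
f 33 9 25
f 29 25 2
f 33 25 29
f 44 43 46
f 44 46 45
f 46 43 47
f 46 47 45
f 47 43 48
f 47 48 45
f 48 43 49
f 48 49 45
f 49 43 50
f 49 50 45
f 50 43 51
f 50 51 45
f 51 43 52
f 51 52 45
f 52 43 53
f 52 53 45
f 53 43 54
f 53 54 45
f 54 43 55
f 54 55 45
f 55 43 56
f 55 56 45
f 56 43 57
f 56 57 45
f 57 43 44
f 57 44 45



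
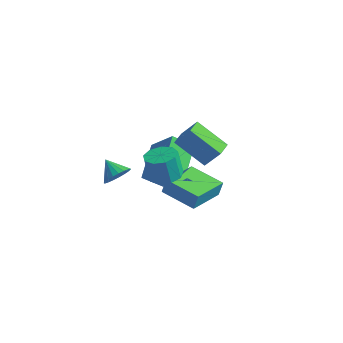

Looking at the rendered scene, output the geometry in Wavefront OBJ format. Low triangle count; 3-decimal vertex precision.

v -0.601 2.653 -0.513
v -2.277 2.707 0.577
v -0.632 3.518 -0.603
v -2.308 3.572 0.486
v 0.188 2.808 0.694
v -1.488 2.862 1.783
v 0.157 3.673 0.603
v -1.519 3.727 1.693
v -0.716 -1.816 1.667
v -0.611 -1.559 2.417
v -0.381 0.225 0.918
v -0.276 0.483 1.668
v 1.096 -2.163 1.532
v 1.201 -1.905 2.282
v 1.431 -0.121 0.783
v 1.536 0.136 1.533
v -0.552 -1.708 2.964
v 0 -2.285 3.189
v -0.356 -2.13 4.461
v -0.908 -1.552 4.236
v 0.243 -1.772 3.195
v -0.113 -1.616 4.466
v 0.114 -1.229 3.092
v -0.243 -1.073 4.364
v -0.327 -0.91 2.929
v -0.683 -0.754 4.201
v -0.873 -0.964 2.783
v -1.229 -0.808 4.055
v -1.268 -1.366 2.721
v -1.625 -1.211 3.993
v -1.329 -1.929 2.773
v -1.685 -1.773 4.045
v -1.026 -2.387 2.915
v -1.382 -2.232 4.186
v -0.501 -2.528 3.079
v -0.857 -2.373 4.351
v -3.174 -1.58 1.512
v -2.715 -1.339 2.053
v -4.026 -1.16 2.048
v -2.718 -1.096 1.858
v -2.8 -0.937 1.602
v -2.947 -0.889 1.332
v -3.133 -0.96 1.092
v -3.326 -1.139 0.925
v -3.494 -1.394 0.859
v -3.606 -1.681 0.907
v -3.643 -1.951 1.059
v -3.599 -2.156 1.289
v -3.482 -2.262 1.558
v -3.312 -2.25 1.819
v -3.118 -2.122 2.027
v -2.934 -1.901 2.146
v -2.791 -1.624 2.155
v -3.951 2.376 -2.879
v -2.66 2.162 -1.327
v -4.403 4.405 -2.223
v -3.112 4.192 -0.671
v -2.948 2.848 -3.649
v -1.657 2.635 -2.097
v -3.4 4.878 -2.993
v -2.109 4.664 -1.441
f 2 4 1
f 5 2 1
f 1 4 3
f 3 5 1
f 2 8 4
f 6 2 5
f 6 8 2
f 4 8 3
f 7 5 3
f 3 8 7
f 7 6 5
f 8 6 7
f 10 12 9
f 13 10 9
f 9 12 11
f 11 13 9
f 10 16 12
f 14 10 13
f 14 16 10
f 12 16 11
f 15 13 11
f 11 16 15
f 15 14 13
f 16 14 15
f 18 17 21
f 18 21 19
f 19 21 22
f 19 22 20
f 21 17 23
f 21 23 22
f 22 23 24
f 22 24 20
f 23 17 25
f 23 25 24
f 24 25 26
f 24 26 20
f 25 17 27
f 25 27 26
f 26 27 28
f 26 28 20
f 27 17 29
f 27 29 28
f 28 29 30
f 28 30 20
f 29 17 31
f 29 31 30
f 30 31 32
f 30 32 20
f 31 17 33
f 31 33 32
f 32 33 34
f 32 34 20
f 33 17 35
f 33 35 34
f 34 35 36
f 34 36 20
f 35 17 18
f 35 18 36
f 36 18 19
f 36 19 20
f 38 37 40
f 38 40 39
f 40 37 41
f 40 41 39
f 41 37 42
f 41 42 39
f 42 37 43
f 42 43 39
f 43 37 44
f 43 44 39
f 44 37 45
f 44 45 39
f 45 37 46
f 45 46 39
f 46 37 47
f 46 47 39
f 47 37 48
f 47 48 39
f 48 37 49
f 48 49 39
f 49 37 50
f 49 50 39
f 50 37 51
f 50 51 39
f 51 37 52
f 51 52 39
f 52 37 53
f 52 53 39
f 53 37 38
f 53 38 39
f 55 57 54
f 58 55 54
f 54 57 56
f 56 58 54
f 55 61 57
f 59 55 58
f 59 61 55
f 57 61 56
f 60 58 56
f 56 61 60
f 60 59 58
f 61 59 60



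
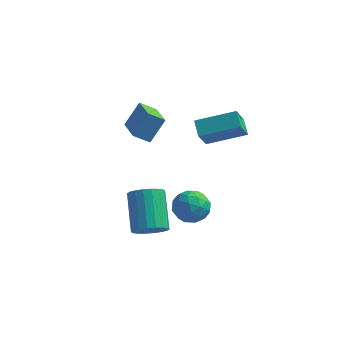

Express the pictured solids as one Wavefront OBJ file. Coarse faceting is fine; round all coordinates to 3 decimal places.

v -1.076 -1.241 -3.578
v -0.281 -0.862 -3.588
v -0.99 0.659 -2.212
v -1.784 0.281 -2.202
v -0.467 -0.682 -3.882
v -1.176 0.839 -2.506
v -0.774 -0.613 -4.116
v -1.482 0.908 -2.74
v -1.14 -0.668 -4.243
v -1.848 0.853 -2.868
v -1.493 -0.837 -4.239
v -2.202 0.684 -2.863
v -1.764 -1.085 -4.104
v -2.473 0.436 -2.728
v -1.898 -1.365 -3.864
v -2.607 0.156 -2.489
v -1.87 -1.619 -3.568
v -2.579 -0.098 -2.192
v -1.684 -1.799 -3.274
v -2.393 -0.278 -1.898
v -1.378 -1.868 -3.04
v -2.086 -0.347 -1.664
v -1.012 -1.813 -2.912
v -1.72 -0.292 -1.537
v -0.658 -1.644 -2.917
v -1.367 -0.123 -1.541
v -0.387 -1.396 -3.052
v -1.096 0.125 -1.676
v -0.253 -1.116 -3.291
v -0.962 0.405 -1.916
v 0.404 1.275 -2.358
v 1.052 0.557 -2.386
v -0.432 0.563 -3.474
v 0.216 -0.155 -3.502
v -0.352 -0.046 -2.726
v 0.165 0.394 -2.037
v 0.455 0.726 -3.823
v 0.972 1.166 -3.134
v 1.084 0.218 -3.292
v 0.585 -0.259 -2.614
v 0.035 1.379 -3.246
v -0.464 0.902 -2.568
v 0.801 0.978 -2.274
v -0.181 0.142 -3.586
v -0.515 0.206 -3.13
v -0.134 -0.216 -3.147
v 0.28 0.882 -2.069
v 0.661 0.461 -2.085
v -0.164 0.106 -2.285
v -0.041 0.659 -3.775
v 0.34 0.238 -3.791
v 0.754 1.336 -2.713
v 1.135 0.914 -2.73
v 0.784 1.014 -3.575
v 1.201 0.357 -2.823
v 0.71 -0.061 -3.479
v 0.85 0.457 -3.668
v 1.154 0.715 -3.262
v 0.908 0.077 -2.424
v 0.417 -0.341 -3.08
v 0.083 -0.278 -2.624
v 0.386 -0.019 -2.219
v 0.927 -0.122 -2.957
v 0.203 1.461 -2.78
v -0.288 1.043 -3.436
v 0.234 1.139 -3.641
v 0.537 1.398 -3.236
v -0.09 1.181 -2.381
v -0.581 0.763 -3.037
v -0.534 0.405 -2.598
v -0.23 0.663 -2.192
v -0.307 1.242 -2.903
v 0.706 0.322 2.314
v 0.293 0.996 2.805
v 0.786 1.243 1.12
v 0.374 1.916 1.611
v 2.486 0.964 2.929
v 2.074 1.637 3.42
v 2.567 1.884 1.735
v 2.154 2.558 2.226
v -2.779 2.591 0.206
v -3.522 2.32 0.695
v -2.289 3.315 1.35
v -3.032 3.045 1.84
v -1.808 0.995 0.8
v -2.551 0.725 1.29
v -1.318 1.72 1.945
v -2.061 1.449 2.434
f 2 1 5
f 2 5 3
f 3 5 6
f 3 6 4
f 5 1 7
f 5 7 6
f 6 7 8
f 6 8 4
f 7 1 9
f 7 9 8
f 8 9 10
f 8 10 4
f 9 1 11
f 9 11 10
f 10 11 12
f 10 12 4
f 11 1 13
f 11 13 12
f 12 13 14
f 12 14 4
f 13 1 15
f 13 15 14
f 14 15 16
f 14 16 4
f 15 1 17
f 15 17 16
f 16 17 18
f 16 18 4
f 17 1 19
f 17 19 18
f 18 19 20
f 18 20 4
f 19 1 21
f 19 21 20
f 20 21 22
f 20 22 4
f 21 1 23
f 21 23 22
f 22 23 24
f 22 24 4
f 23 1 25
f 23 25 24
f 24 25 26
f 24 26 4
f 25 1 27
f 25 27 26
f 26 27 28
f 26 28 4
f 27 1 29
f 27 29 28
f 28 29 30
f 28 30 4
f 29 1 2
f 29 2 30
f 30 2 3
f 30 3 4
f 31 68 47
f 68 42 71
f 47 71 36
f 68 71 47
f 31 47 43
f 47 36 48
f 43 48 32
f 47 48 43
f 31 43 52
f 43 32 53
f 52 53 38
f 43 53 52
f 31 52 64
f 52 38 67
f 64 67 41
f 52 67 64
f 31 64 68
f 64 41 72
f 68 72 42
f 64 72 68
f 32 48 59
f 48 36 62
f 59 62 40
f 48 62 59
f 36 71 49
f 71 42 70
f 49 70 35
f 71 70 49
f 42 72 69
f 72 41 65
f 69 65 33
f 72 65 69
f 41 67 66
f 67 38 54
f 66 54 37
f 67 54 66
f 38 53 58
f 53 32 55
f 58 55 39
f 53 55 58
f 34 60 46
f 60 40 61
f 46 61 35
f 60 61 46
f 34 46 44
f 46 35 45
f 44 45 33
f 46 45 44
f 34 44 51
f 44 33 50
f 51 50 37
f 44 50 51
f 34 51 56
f 51 37 57
f 56 57 39
f 51 57 56
f 34 56 60
f 56 39 63
f 60 63 40
f 56 63 60
f 35 61 49
f 61 40 62
f 49 62 36
f 61 62 49
f 33 45 69
f 45 35 70
f 69 70 42
f 45 70 69
f 37 50 66
f 50 33 65
f 66 65 41
f 50 65 66
f 39 57 58
f 57 37 54
f 58 54 38
f 57 54 58
f 40 63 59
f 63 39 55
f 59 55 32
f 63 55 59
f 74 76 73
f 77 74 73
f 73 76 75
f 75 77 73
f 74 80 76
f 78 74 77
f 78 80 74
f 76 80 75
f 79 77 75
f 75 80 79
f 79 78 77
f 80 78 79
f 82 84 81
f 85 82 81
f 81 84 83
f 83 85 81
f 82 88 84
f 86 82 85
f 86 88 82
f 84 88 83
f 87 85 83
f 83 88 87
f 87 86 85
f 88 86 87



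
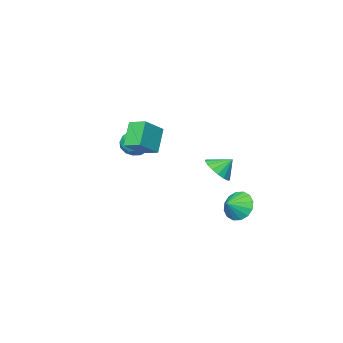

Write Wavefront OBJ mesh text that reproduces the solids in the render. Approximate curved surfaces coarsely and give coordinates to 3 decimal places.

v -2.215 -3.421 1.883
v -1.748 -2.911 1.191
v -1.832 -4.769 1.149
v -1.365 -4.259 0.457
v -1.003 -4.296 1.365
v -1.24 -3.463 1.819
v -2.34 -4.217 0.521
v -2.577 -3.384 0.975
v -1.825 -3.403 0.35
v -0.999 -3.452 0.871
v -2.581 -4.228 1.469
v -1.755 -4.277 1.99
v -2.015 -3.048 1.601
v -1.565 -4.632 0.739
v -1.352 -4.654 1.272
v -1.078 -4.355 0.866
v -1.717 -3.372 1.97
v -1.442 -3.072 1.564
v -1.005 -3.886 1.666
v -2.138 -4.608 0.776
v -1.863 -4.308 0.37
v -2.502 -3.325 1.474
v -2.228 -3.026 1.068
v -2.575 -3.794 0.674
v -1.786 -3.037 0.7
v -1.561 -3.83 0.269
v -2.134 -3.805 0.307
v -2.273 -3.315 0.573
v -1.301 -3.066 1.007
v -1.075 -3.859 0.575
v -0.863 -3.88 1.109
v -1.002 -3.39 1.375
v -1.346 -3.355 0.512
v -2.505 -3.821 1.765
v -2.279 -4.614 1.333
v -2.578 -4.29 0.965
v -2.717 -3.8 1.231
v -2.019 -3.85 2.071
v -1.794 -4.643 1.64
v -1.307 -4.365 1.767
v -1.446 -3.875 2.033
v -2.234 -4.325 1.828
v -1.886 3.137 1.262
v -1.097 3.562 1.683
v -2.574 3.623 2.058
v -1.241 3.881 1.364
v -1.533 4.03 1.021
v -1.905 3.974 0.734
v -2.273 3.726 0.567
v -2.552 3.343 0.559
v -2.679 2.913 0.713
v -2.623 2.534 0.992
v -2.399 2.293 1.333
v -2.057 2.246 1.657
v -1.676 2.402 1.891
v -1.343 2.727 1.981
v -1.134 3.146 1.906
v -2.077 -3.096 2.414
v -0.678 -3.017 3.411
v -2.364 -1.995 2.729
v -0.965 -1.917 3.727
v -1.115 -2.443 1.013
v 0.284 -2.365 2.011
v -1.402 -1.343 1.329
v -0.003 -1.264 2.326
v -3.025 3.655 -1.697
v -2.635 4.286 -2.454
v -2.075 3.685 -1.183
v -2.847 4.627 -2.08
v -3.107 4.708 -1.604
v -3.345 4.507 -1.152
v -3.497 4.078 -0.847
v -3.523 3.535 -0.769
v -3.415 3.025 -0.939
v -3.203 2.684 -1.313
v -2.943 2.603 -1.789
v -2.705 2.804 -2.241
v -2.553 3.233 -2.547
v -2.527 3.776 -2.625
f 1 38 17
f 38 12 41
f 17 41 6
f 38 41 17
f 1 17 13
f 17 6 18
f 13 18 2
f 17 18 13
f 1 13 22
f 13 2 23
f 22 23 8
f 13 23 22
f 1 22 34
f 22 8 37
f 34 37 11
f 22 37 34
f 1 34 38
f 34 11 42
f 38 42 12
f 34 42 38
f 2 18 29
f 18 6 32
f 29 32 10
f 18 32 29
f 6 41 19
f 41 12 40
f 19 40 5
f 41 40 19
f 12 42 39
f 42 11 35
f 39 35 3
f 42 35 39
f 11 37 36
f 37 8 24
f 36 24 7
f 37 24 36
f 8 23 28
f 23 2 25
f 28 25 9
f 23 25 28
f 4 30 16
f 30 10 31
f 16 31 5
f 30 31 16
f 4 16 14
f 16 5 15
f 14 15 3
f 16 15 14
f 4 14 21
f 14 3 20
f 21 20 7
f 14 20 21
f 4 21 26
f 21 7 27
f 26 27 9
f 21 27 26
f 4 26 30
f 26 9 33
f 30 33 10
f 26 33 30
f 5 31 19
f 31 10 32
f 19 32 6
f 31 32 19
f 3 15 39
f 15 5 40
f 39 40 12
f 15 40 39
f 7 20 36
f 20 3 35
f 36 35 11
f 20 35 36
f 9 27 28
f 27 7 24
f 28 24 8
f 27 24 28
f 10 33 29
f 33 9 25
f 29 25 2
f 33 25 29
f 44 43 46
f 44 46 45
f 46 43 47
f 46 47 45
f 47 43 48
f 47 48 45
f 48 43 49
f 48 49 45
f 49 43 50
f 49 50 45
f 50 43 51
f 50 51 45
f 51 43 52
f 51 52 45
f 52 43 53
f 52 53 45
f 53 43 54
f 53 54 45
f 54 43 55
f 54 55 45
f 55 43 56
f 55 56 45
f 56 43 57
f 56 57 45
f 57 43 44
f 57 44 45
f 59 61 58
f 62 59 58
f 58 61 60
f 60 62 58
f 59 65 61
f 63 59 62
f 63 65 59
f 61 65 60
f 64 62 60
f 60 65 64
f 64 63 62
f 65 63 64
f 67 66 69
f 67 69 68
f 69 66 70
f 69 70 68
f 70 66 71
f 70 71 68
f 71 66 72
f 71 72 68
f 72 66 73
f 72 73 68
f 73 66 74
f 73 74 68
f 74 66 75
f 74 75 68
f 75 66 76
f 75 76 68
f 76 66 77
f 76 77 68
f 77 66 78
f 77 78 68
f 78 66 79
f 78 79 68
f 79 66 67
f 79 67 68



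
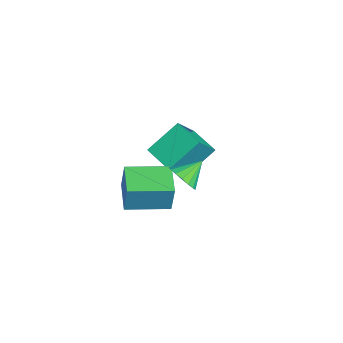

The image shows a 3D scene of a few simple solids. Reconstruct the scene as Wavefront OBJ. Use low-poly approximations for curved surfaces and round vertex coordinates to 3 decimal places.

v -3.629 0.358 -0.585
v -4 1.782 0.434
v -4.441 1.333 -2.245
v -4.812 2.758 -1.226
v -2.408 0.882 -0.874
v -2.779 2.307 0.145
v -3.22 1.858 -2.534
v -3.591 3.282 -1.515
v -2.152 -1.193 -0.959
v -1.994 -1.094 0.398
v -1.766 0.638 -1.139
v -1.608 0.738 0.218
v -0.772 -1.498 -1.098
v -0.614 -1.398 0.259
v -0.386 0.334 -1.278
v -0.228 0.433 0.079
v 1.158 0.27 2.426
v 1.349 -0.052 3.03
v 0.882 1.17 2.994
v 1.634 0.101 2.926
v 1.81 0.293 2.707
v 1.837 0.479 2.424
v 1.708 0.618 2.142
v 1.453 0.676 1.924
v 1.131 0.642 1.822
v 0.815 0.522 1.858
v 0.578 0.344 2.024
v 0.474 0.15 2.283
v 0.526 -0.018 2.574
v 0.724 -0.119 2.831
v 1.021 -0.131 2.996
f 2 4 1
f 5 2 1
f 1 4 3
f 3 5 1
f 2 8 4
f 6 2 5
f 6 8 2
f 4 8 3
f 7 5 3
f 3 8 7
f 7 6 5
f 8 6 7
f 10 12 9
f 13 10 9
f 9 12 11
f 11 13 9
f 10 16 12
f 14 10 13
f 14 16 10
f 12 16 11
f 15 13 11
f 11 16 15
f 15 14 13
f 16 14 15
f 18 17 20
f 18 20 19
f 20 17 21
f 20 21 19
f 21 17 22
f 21 22 19
f 22 17 23
f 22 23 19
f 23 17 24
f 23 24 19
f 24 17 25
f 24 25 19
f 25 17 26
f 25 26 19
f 26 17 27
f 26 27 19
f 27 17 28
f 27 28 19
f 28 17 29
f 28 29 19
f 29 17 30
f 29 30 19
f 30 17 31
f 30 31 19
f 31 17 18
f 31 18 19



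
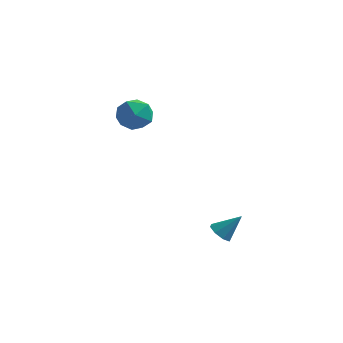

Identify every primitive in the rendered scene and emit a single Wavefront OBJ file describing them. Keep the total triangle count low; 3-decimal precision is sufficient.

v 2.236 -1.27 -1.64
v 2.733 -1.511 -1.964
v 3.084 -0.87 -0.64
v 2.645 -1.043 -2.077
v 2.318 -0.707 -1.934
v 1.943 -0.701 -1.619
v 1.74 -1.028 -1.316
v 1.828 -1.497 -1.203
v 2.155 -1.832 -1.346
v 2.529 -1.838 -1.661
v -4.57 3.95 2.722
v -3.976 4.563 2.108
v -3.264 2.877 2.912
v -2.67 3.49 2.298
v -2.958 3.824 3.252
v -3.765 4.487 3.135
v -3.475 2.953 1.885
v -4.282 3.616 1.768
v -3.3 3.947 1.59
v -2.98 4.485 2.436
v -4.26 2.955 2.584
v -3.94 3.493 3.43
f 2 1 4
f 2 4 3
f 4 1 5
f 4 5 3
f 5 1 6
f 5 6 3
f 6 1 7
f 6 7 3
f 7 1 8
f 7 8 3
f 8 1 9
f 8 9 3
f 9 1 10
f 9 10 3
f 10 1 2
f 10 2 3
f 11 22 16
f 11 16 12
f 11 12 18
f 11 18 21
f 11 21 22
f 12 16 20
f 16 22 15
f 22 21 13
f 21 18 17
f 18 12 19
f 14 20 15
f 14 15 13
f 14 13 17
f 14 17 19
f 14 19 20
f 15 20 16
f 13 15 22
f 17 13 21
f 19 17 18
f 20 19 12



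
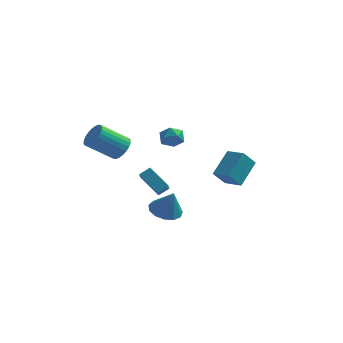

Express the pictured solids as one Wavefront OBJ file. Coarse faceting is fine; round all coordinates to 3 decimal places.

v -3.149 2.326 -2.578
v -2.58 2.794 -2.154
v -3.335 3.211 -3.305
v -2.765 3.679 -2.88
v -1.815 1.701 -3.68
v -1.245 2.169 -3.255
v -2 2.586 -4.406
v -1.431 3.054 -3.982
v -3.108 -1.721 1.749
v -2.506 -1.907 2.363
v -4.029 -2.606 3.645
v -4.632 -2.419 3.031
v -2.586 -1.583 2.444
v -4.109 -2.282 3.726
v -2.746 -1.28 2.419
v -4.269 -1.979 3.701
v -2.961 -1.045 2.292
v -4.484 -1.743 3.575
v -3.198 -0.912 2.083
v -4.721 -1.61 3.365
v -3.422 -0.902 1.822
v -4.945 -1.6 3.105
v -3.598 -1.017 1.551
v -5.121 -1.715 2.833
v -3.699 -1.239 1.309
v -5.222 -1.937 2.592
v -3.711 -1.534 1.135
v -5.234 -2.233 2.417
v -3.631 -1.858 1.054
v -5.154 -2.557 2.336
v -3.471 -2.161 1.079
v -4.994 -2.86 2.361
v -3.256 -2.397 1.205
v -4.779 -3.095 2.488
v -3.019 -2.53 1.415
v -4.542 -3.228 2.697
v -2.795 -2.54 1.675
v -4.318 -3.238 2.958
v -2.619 -2.425 1.947
v -4.142 -3.123 3.229
v -2.518 -2.203 2.188
v -4.041 -2.901 3.471
v -0.229 -2.613 -2.56
v 0.738 -2.8 -2.924
v 0.329 -2.847 -0.96
v 0.706 -2.218 -2.828
v 0.377 -1.76 -2.647
v -0.144 -1.574 -2.438
v -0.692 -1.718 -2.268
v -1.093 -2.146 -2.191
v -1.22 -2.722 -2.231
v -1.031 -3.264 -2.375
v -0.588 -3.6 -2.578
v -0.031 -3.622 -2.776
v 0.464 -3.324 -2.904
v 3.623 -2.943 0.954
v 4.151 -1.477 2.143
v 2.527 -2.336 0.691
v 3.055 -0.87 1.88
v 4.205 -2.33 -0.06
v 4.733 -0.864 1.129
v 3.109 -1.723 -0.323
v 3.637 -0.257 0.866
v -1.913 2.573 1.107
v -1.627 3.023 0.416
v -0.633 1.997 1.264
v -0.347 2.447 0.573
v -0.547 2.865 1.313
v -1.338 3.22 1.216
v -0.922 1.8 0.464
v -1.713 2.155 0.367
v -1.014 2.545 0.019
v -0.782 3.203 0.544
v -1.478 1.817 1.136
v -1.246 2.475 1.661
f 2 4 1
f 5 2 1
f 1 4 3
f 3 5 1
f 2 8 4
f 6 2 5
f 6 8 2
f 4 8 3
f 7 5 3
f 3 8 7
f 7 6 5
f 8 6 7
f 10 9 13
f 10 13 11
f 11 13 14
f 11 14 12
f 13 9 15
f 13 15 14
f 14 15 16
f 14 16 12
f 15 9 17
f 15 17 16
f 16 17 18
f 16 18 12
f 17 9 19
f 17 19 18
f 18 19 20
f 18 20 12
f 19 9 21
f 19 21 20
f 20 21 22
f 20 22 12
f 21 9 23
f 21 23 22
f 22 23 24
f 22 24 12
f 23 9 25
f 23 25 24
f 24 25 26
f 24 26 12
f 25 9 27
f 25 27 26
f 26 27 28
f 26 28 12
f 27 9 29
f 27 29 28
f 28 29 30
f 28 30 12
f 29 9 31
f 29 31 30
f 30 31 32
f 30 32 12
f 31 9 33
f 31 33 32
f 32 33 34
f 32 34 12
f 33 9 35
f 33 35 34
f 34 35 36
f 34 36 12
f 35 9 37
f 35 37 36
f 36 37 38
f 36 38 12
f 37 9 39
f 37 39 38
f 38 39 40
f 38 40 12
f 39 9 41
f 39 41 40
f 40 41 42
f 40 42 12
f 41 9 10
f 41 10 42
f 42 10 11
f 42 11 12
f 44 43 46
f 44 46 45
f 46 43 47
f 46 47 45
f 47 43 48
f 47 48 45
f 48 43 49
f 48 49 45
f 49 43 50
f 49 50 45
f 50 43 51
f 50 51 45
f 51 43 52
f 51 52 45
f 52 43 53
f 52 53 45
f 53 43 54
f 53 54 45
f 54 43 55
f 54 55 45
f 55 43 44
f 55 44 45
f 57 59 56
f 60 57 56
f 56 59 58
f 58 60 56
f 57 63 59
f 61 57 60
f 61 63 57
f 59 63 58
f 62 60 58
f 58 63 62
f 62 61 60
f 63 61 62
f 64 75 69
f 64 69 65
f 64 65 71
f 64 71 74
f 64 74 75
f 65 69 73
f 69 75 68
f 75 74 66
f 74 71 70
f 71 65 72
f 67 73 68
f 67 68 66
f 67 66 70
f 67 70 72
f 67 72 73
f 68 73 69
f 66 68 75
f 70 66 74
f 72 70 71
f 73 72 65



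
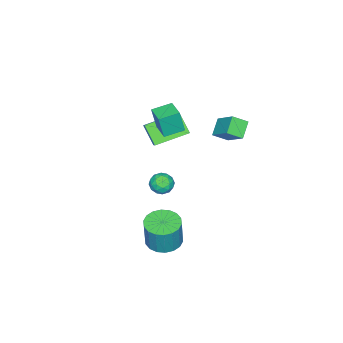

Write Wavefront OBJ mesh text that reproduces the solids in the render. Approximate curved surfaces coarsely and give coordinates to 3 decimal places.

v -3.397 0.991 1.509
v -4.317 0.76 2.227
v -2.864 2.285 2.609
v -3.784 2.054 3.327
v -2.816 0.306 2.033
v -3.736 0.075 2.751
v -2.283 1.6 3.133
v -3.203 1.369 3.851
v -3.075 -1.51 1.241
v -3.426 -2.447 2.318
v -1.897 -0.587 2.427
v -2.248 -1.523 3.505
v -1.492 -2.777 0.655
v -1.843 -3.713 1.733
v -0.314 -1.853 1.842
v -0.665 -2.79 2.919
v -1.704 -1.302 3.347
v -1.524 -1.533 4.818
v -0.965 -0.296 3.415
v -0.785 -0.527 4.886
v -0.715 -2.013 3.114
v -0.535 -2.244 4.585
v 0.024 -1.007 3.182
v 0.204 -1.238 4.653
v -2.094 -2.225 -3.711
v -1.727 -1.9 -3.094
v -2.313 -3.28 -3.026
v -1.946 -2.955 -2.409
v -2.642 -2.671 -2.648
v -2.506 -2.019 -3.072
v -1.534 -3.161 -3.048
v -1.398 -2.509 -3.472
v -1.381 -2.479 -2.684
v -2.066 -2.176 -2.437
v -1.974 -3.004 -3.683
v -2.659 -2.701 -3.436
v -1.891 -1.97 -3.463
v -2.149 -3.21 -2.657
v -2.558 -3.043 -2.798
v -2.342 -2.852 -2.435
v -2.349 -2.04 -3.45
v -2.134 -1.849 -3.087
v -2.671 -2.302 -2.825
v -1.906 -3.331 -3.033
v -1.691 -3.14 -2.67
v -1.698 -2.328 -3.685
v -1.482 -2.137 -3.322
v -1.369 -2.878 -3.295
v -1.472 -2.119 -2.859
v -1.601 -2.739 -2.456
v -1.358 -2.86 -2.832
v -1.279 -2.477 -3.081
v -1.875 -1.941 -2.713
v -2.003 -2.561 -2.311
v -2.412 -2.394 -2.452
v -2.333 -2.011 -2.7
v -1.671 -2.281 -2.473
v -2.037 -2.619 -3.809
v -2.165 -3.239 -3.407
v -1.707 -3.169 -3.42
v -1.628 -2.786 -3.668
v -2.439 -2.441 -3.664
v -2.568 -3.061 -3.261
v -2.761 -2.703 -3.039
v -2.682 -2.32 -3.288
v -2.369 -2.899 -3.647
v 1.542 -0.003 -4.27
v 2.57 0.225 -4.46
v 2.886 0.352 -2.601
v 1.858 0.123 -2.41
v 2.365 0.655 -4.454
v 2.681 0.782 -2.595
v 1.997 0.955 -4.412
v 2.313 1.081 -2.553
v 1.539 1.064 -4.342
v 1.855 1.191 -2.483
v 1.081 0.962 -4.257
v 1.398 1.089 -2.398
v 0.715 0.669 -4.175
v 1.032 0.796 -2.316
v 0.513 0.243 -4.111
v 0.829 0.37 -2.252
v 0.514 -0.232 -4.079
v 0.83 -0.105 -2.22
v 0.719 -0.662 -4.085
v 1.035 -0.535 -2.226
v 1.087 -0.961 -4.127
v 1.403 -0.835 -2.268
v 1.545 -1.071 -4.197
v 1.861 -0.944 -2.338
v 2.002 -0.969 -4.282
v 2.319 -0.842 -2.423
v 2.368 -0.676 -4.364
v 2.685 -0.549 -2.505
v 2.571 -0.25 -4.428
v 2.887 -0.123 -2.569
f 2 4 1
f 5 2 1
f 1 4 3
f 3 5 1
f 2 8 4
f 6 2 5
f 6 8 2
f 4 8 3
f 7 5 3
f 3 8 7
f 7 6 5
f 8 6 7
f 10 12 9
f 13 10 9
f 9 12 11
f 11 13 9
f 10 16 12
f 14 10 13
f 14 16 10
f 12 16 11
f 15 13 11
f 11 16 15
f 15 14 13
f 16 14 15
f 18 20 17
f 21 18 17
f 17 20 19
f 19 21 17
f 18 24 20
f 22 18 21
f 22 24 18
f 20 24 19
f 23 21 19
f 19 24 23
f 23 22 21
f 24 22 23
f 25 62 41
f 62 36 65
f 41 65 30
f 62 65 41
f 25 41 37
f 41 30 42
f 37 42 26
f 41 42 37
f 25 37 46
f 37 26 47
f 46 47 32
f 37 47 46
f 25 46 58
f 46 32 61
f 58 61 35
f 46 61 58
f 25 58 62
f 58 35 66
f 62 66 36
f 58 66 62
f 26 42 53
f 42 30 56
f 53 56 34
f 42 56 53
f 30 65 43
f 65 36 64
f 43 64 29
f 65 64 43
f 36 66 63
f 66 35 59
f 63 59 27
f 66 59 63
f 35 61 60
f 61 32 48
f 60 48 31
f 61 48 60
f 32 47 52
f 47 26 49
f 52 49 33
f 47 49 52
f 28 54 40
f 54 34 55
f 40 55 29
f 54 55 40
f 28 40 38
f 40 29 39
f 38 39 27
f 40 39 38
f 28 38 45
f 38 27 44
f 45 44 31
f 38 44 45
f 28 45 50
f 45 31 51
f 50 51 33
f 45 51 50
f 28 50 54
f 50 33 57
f 54 57 34
f 50 57 54
f 29 55 43
f 55 34 56
f 43 56 30
f 55 56 43
f 27 39 63
f 39 29 64
f 63 64 36
f 39 64 63
f 31 44 60
f 44 27 59
f 60 59 35
f 44 59 60
f 33 51 52
f 51 31 48
f 52 48 32
f 51 48 52
f 34 57 53
f 57 33 49
f 53 49 26
f 57 49 53
f 68 67 71
f 68 71 69
f 69 71 72
f 69 72 70
f 71 67 73
f 71 73 72
f 72 73 74
f 72 74 70
f 73 67 75
f 73 75 74
f 74 75 76
f 74 76 70
f 75 67 77
f 75 77 76
f 76 77 78
f 76 78 70
f 77 67 79
f 77 79 78
f 78 79 80
f 78 80 70
f 79 67 81
f 79 81 80
f 80 81 82
f 80 82 70
f 81 67 83
f 81 83 82
f 82 83 84
f 82 84 70
f 83 67 85
f 83 85 84
f 84 85 86
f 84 86 70
f 85 67 87
f 85 87 86
f 86 87 88
f 86 88 70
f 87 67 89
f 87 89 88
f 88 89 90
f 88 90 70
f 89 67 91
f 89 91 90
f 90 91 92
f 90 92 70
f 91 67 93
f 91 93 92
f 92 93 94
f 92 94 70
f 93 67 95
f 93 95 94
f 94 95 96
f 94 96 70
f 95 67 68
f 95 68 96
f 96 68 69
f 96 69 70



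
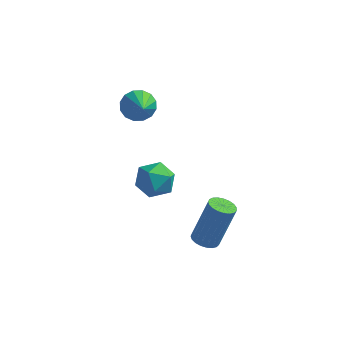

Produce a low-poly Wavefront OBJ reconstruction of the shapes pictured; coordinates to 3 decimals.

v 0.701 2.054 -3.453
v 1.122 1.656 -3.457
v 1.64 2.187 -1.61
v 1.219 2.586 -1.607
v 1.236 1.85 -3.544
v 1.754 2.381 -1.698
v 1.257 2.079 -3.616
v 1.775 2.61 -1.77
v 1.182 2.304 -3.66
v 1.7 2.835 -1.813
v 1.024 2.486 -3.668
v 1.542 3.017 -1.821
v 0.81 2.593 -3.639
v 1.328 3.124 -1.792
v 0.577 2.607 -3.578
v 1.095 3.138 -1.731
v 0.366 2.526 -3.495
v 0.884 3.057 -1.648
v 0.212 2.363 -3.405
v 0.73 2.894 -1.558
v 0.143 2.147 -3.323
v 0.661 2.678 -1.477
v 0.171 1.915 -3.264
v 0.689 2.446 -1.418
v 0.29 1.707 -3.238
v 0.808 2.238 -1.391
v 0.48 1.559 -3.249
v 0.998 2.09 -1.402
v 0.709 1.497 -3.295
v 1.227 2.028 -1.448
v 0.936 1.531 -3.369
v 1.454 2.062 -1.522
v -1.835 4.266 -2.907
v -1.234 3.69 -2.553
v -2.706 4.07 -1.747
v -2.105 3.494 -1.393
v -1.908 4.375 -1.45
v -1.37 4.496 -2.166
v -2.57 3.264 -2.134
v -2.032 3.385 -2.85
v -1.688 3.071 -2.075
v -1.279 3.758 -1.652
v -2.661 4.002 -2.648
v -2.252 4.689 -2.225
v -2.863 4.508 1.696
v -2.188 4.713 1.507
v -2.157 3.172 2.764
v -2.269 4.916 1.815
v -2.51 5.01 2.091
v -2.844 4.969 2.261
v -3.184 4.805 2.28
v -3.438 4.561 2.142
v -3.537 4.303 1.885
v -3.456 4.099 1.577
v -3.216 4.006 1.301
v -2.881 4.046 1.131
v -2.541 4.211 1.112
v -2.287 4.455 1.25
f 2 1 5
f 2 5 3
f 3 5 6
f 3 6 4
f 5 1 7
f 5 7 6
f 6 7 8
f 6 8 4
f 7 1 9
f 7 9 8
f 8 9 10
f 8 10 4
f 9 1 11
f 9 11 10
f 10 11 12
f 10 12 4
f 11 1 13
f 11 13 12
f 12 13 14
f 12 14 4
f 13 1 15
f 13 15 14
f 14 15 16
f 14 16 4
f 15 1 17
f 15 17 16
f 16 17 18
f 16 18 4
f 17 1 19
f 17 19 18
f 18 19 20
f 18 20 4
f 19 1 21
f 19 21 20
f 20 21 22
f 20 22 4
f 21 1 23
f 21 23 22
f 22 23 24
f 22 24 4
f 23 1 25
f 23 25 24
f 24 25 26
f 24 26 4
f 25 1 27
f 25 27 26
f 26 27 28
f 26 28 4
f 27 1 29
f 27 29 28
f 28 29 30
f 28 30 4
f 29 1 31
f 29 31 30
f 30 31 32
f 30 32 4
f 31 1 2
f 31 2 32
f 32 2 3
f 32 3 4
f 33 44 38
f 33 38 34
f 33 34 40
f 33 40 43
f 33 43 44
f 34 38 42
f 38 44 37
f 44 43 35
f 43 40 39
f 40 34 41
f 36 42 37
f 36 37 35
f 36 35 39
f 36 39 41
f 36 41 42
f 37 42 38
f 35 37 44
f 39 35 43
f 41 39 40
f 42 41 34
f 46 45 48
f 46 48 47
f 48 45 49
f 48 49 47
f 49 45 50
f 49 50 47
f 50 45 51
f 50 51 47
f 51 45 52
f 51 52 47
f 52 45 53
f 52 53 47
f 53 45 54
f 53 54 47
f 54 45 55
f 54 55 47
f 55 45 56
f 55 56 47
f 56 45 57
f 56 57 47
f 57 45 58
f 57 58 47
f 58 45 46
f 58 46 47



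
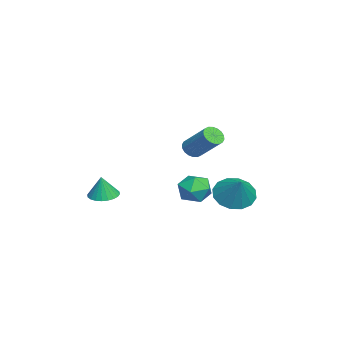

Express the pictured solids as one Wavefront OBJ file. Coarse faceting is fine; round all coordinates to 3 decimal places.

v 0.979 0.674 2.094
v 1.487 0.347 2.014
v 2.41 1.479 3.245
v 1.901 1.806 3.326
v 1.507 0.538 1.823
v 2.43 1.67 3.054
v 1.423 0.757 1.685
v 2.346 1.888 2.916
v 1.251 0.959 1.629
v 2.174 2.09 2.86
v 1.025 1.104 1.664
v 1.948 2.236 2.895
v 0.789 1.165 1.785
v 1.712 2.296 3.016
v 0.591 1.128 1.967
v 1.514 2.26 3.198
v 0.47 1.001 2.175
v 1.393 2.133 3.406
v 0.45 0.81 2.366
v 1.373 1.942 3.597
v 0.534 0.592 2.504
v 1.457 1.723 3.735
v 0.706 0.39 2.56
v 1.629 1.521 3.791
v 0.932 0.244 2.525
v 1.855 1.376 3.756
v 1.168 0.184 2.404
v 2.091 1.315 3.635
v 1.366 0.22 2.222
v 2.289 1.352 3.453
v 1.396 -3.682 -1.032
v 1.952 -3.097 -1.105
v 1.644 -3.758 0.232
v 1.692 -2.928 -1.044
v 1.387 -2.873 -0.981
v 1.083 -2.942 -0.926
v 0.828 -3.123 -0.887
v 0.658 -3.39 -0.87
v 0.601 -3.7 -0.877
v 0.665 -4.008 -0.908
v 0.841 -4.267 -0.958
v 1.1 -4.436 -1.019
v 1.405 -4.49 -1.082
v 1.709 -4.422 -1.138
v 1.965 -4.24 -1.177
v 2.134 -3.974 -1.194
v 2.191 -3.663 -1.187
v 2.127 -3.355 -1.155
v 2.295 2.852 -0.38
v 2.977 3.261 -1.14
v 3.385 3.228 0.8
v 2.653 3.701 -0.981
v 2.233 3.914 -0.661
v 1.829 3.842 -0.265
v 1.551 3.505 0.1
v 1.472 2.993 0.336
v 1.613 2.443 0.38
v 1.937 2.003 0.221
v 2.357 1.79 -0.099
v 2.76 1.862 -0.495
v 3.039 2.199 -0.86
v 3.118 2.711 -1.096
v -2.934 0.746 -3.032
v -2.534 0.245 -2.211
v -4.486 0.495 -2.429
v -4.086 -0.006 -1.608
v -3.944 1.02 -1.712
v -2.984 1.175 -2.085
v -4.036 -0.435 -2.555
v -3.076 -0.28 -2.928
v -3.215 -0.485 -1.917
v -3.158 0.415 -1.396
v -3.862 0.325 -3.244
v -3.805 1.225 -2.723
f 2 1 5
f 2 5 3
f 3 5 6
f 3 6 4
f 5 1 7
f 5 7 6
f 6 7 8
f 6 8 4
f 7 1 9
f 7 9 8
f 8 9 10
f 8 10 4
f 9 1 11
f 9 11 10
f 10 11 12
f 10 12 4
f 11 1 13
f 11 13 12
f 12 13 14
f 12 14 4
f 13 1 15
f 13 15 14
f 14 15 16
f 14 16 4
f 15 1 17
f 15 17 16
f 16 17 18
f 16 18 4
f 17 1 19
f 17 19 18
f 18 19 20
f 18 20 4
f 19 1 21
f 19 21 20
f 20 21 22
f 20 22 4
f 21 1 23
f 21 23 22
f 22 23 24
f 22 24 4
f 23 1 25
f 23 25 24
f 24 25 26
f 24 26 4
f 25 1 27
f 25 27 26
f 26 27 28
f 26 28 4
f 27 1 29
f 27 29 28
f 28 29 30
f 28 30 4
f 29 1 2
f 29 2 30
f 30 2 3
f 30 3 4
f 32 31 34
f 32 34 33
f 34 31 35
f 34 35 33
f 35 31 36
f 35 36 33
f 36 31 37
f 36 37 33
f 37 31 38
f 37 38 33
f 38 31 39
f 38 39 33
f 39 31 40
f 39 40 33
f 40 31 41
f 40 41 33
f 41 31 42
f 41 42 33
f 42 31 43
f 42 43 33
f 43 31 44
f 43 44 33
f 44 31 45
f 44 45 33
f 45 31 46
f 45 46 33
f 46 31 47
f 46 47 33
f 47 31 48
f 47 48 33
f 48 31 32
f 48 32 33
f 50 49 52
f 50 52 51
f 52 49 53
f 52 53 51
f 53 49 54
f 53 54 51
f 54 49 55
f 54 55 51
f 55 49 56
f 55 56 51
f 56 49 57
f 56 57 51
f 57 49 58
f 57 58 51
f 58 49 59
f 58 59 51
f 59 49 60
f 59 60 51
f 60 49 61
f 60 61 51
f 61 49 62
f 61 62 51
f 62 49 50
f 62 50 51
f 63 74 68
f 63 68 64
f 63 64 70
f 63 70 73
f 63 73 74
f 64 68 72
f 68 74 67
f 74 73 65
f 73 70 69
f 70 64 71
f 66 72 67
f 66 67 65
f 66 65 69
f 66 69 71
f 66 71 72
f 67 72 68
f 65 67 74
f 69 65 73
f 71 69 70
f 72 71 64

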